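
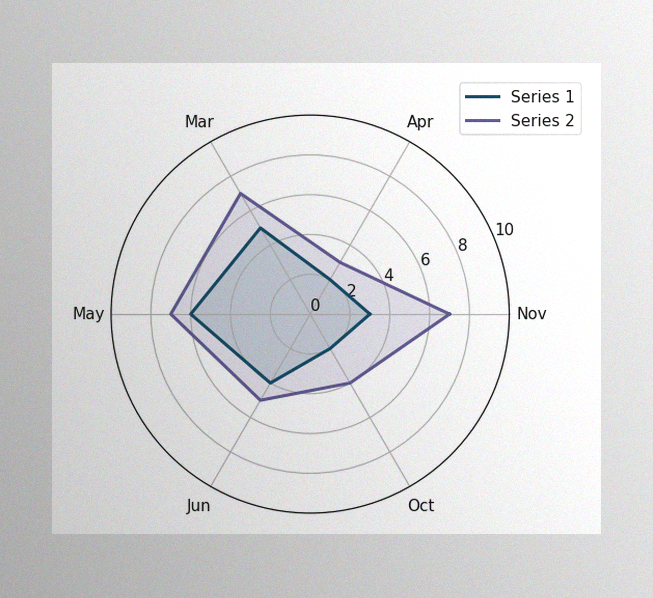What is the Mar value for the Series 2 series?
The image has some photo noise and uneven lighting. On the Mar axis, Series 2 reaches 7.

7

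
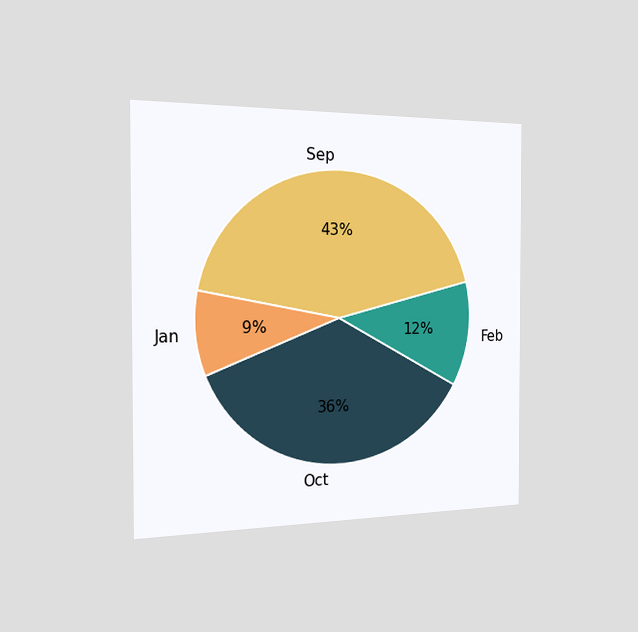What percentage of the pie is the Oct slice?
The chart is viewed slightly from the left. The Oct slice takes up 36% of the pie.

36%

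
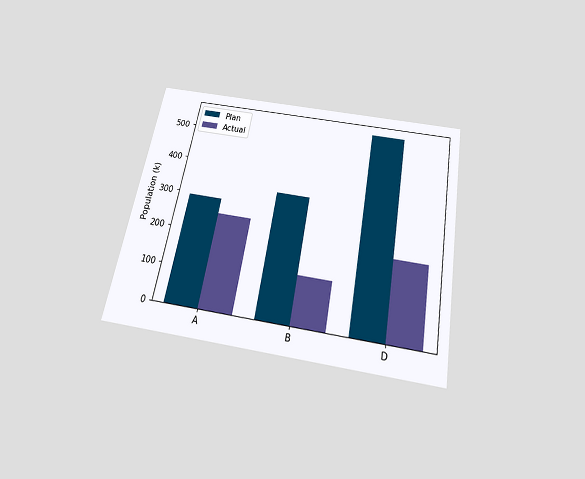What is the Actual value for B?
The chart is tilted about 10° clockwise and viewed slightly from below. The Actual bar at B reaches 126k on the y-axis.

126k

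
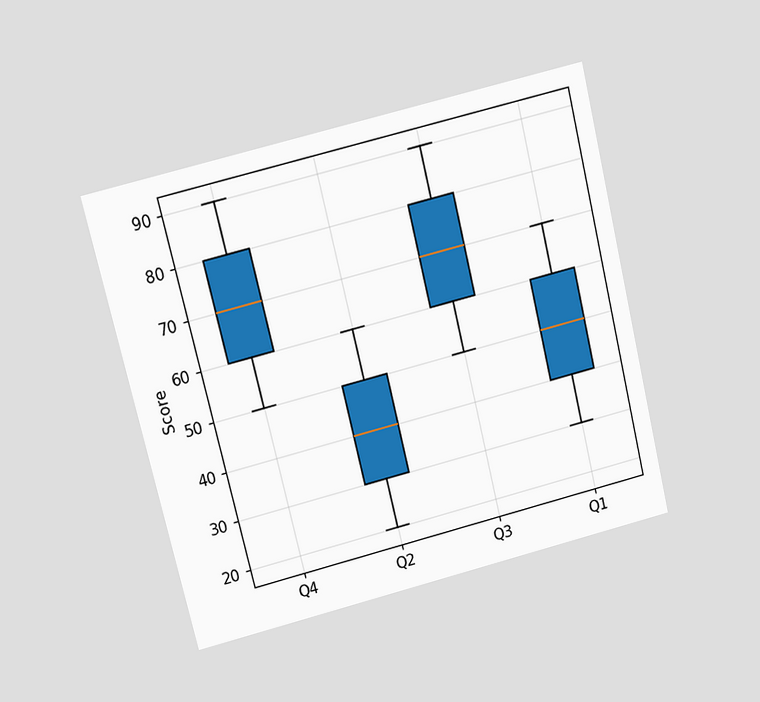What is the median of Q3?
70

The chart is tilted about 14° counter-clockwise and viewed slightly from above. The median line in the Q3 box sits at 70.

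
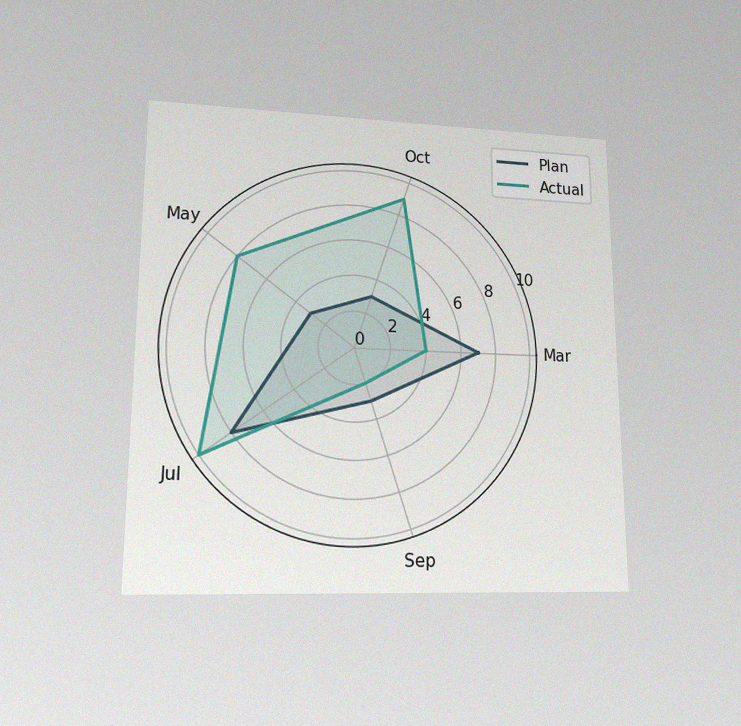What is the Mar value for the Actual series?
The chart is viewed at a slight angle, with some photo noise. On the Mar axis, Actual reaches 4.

4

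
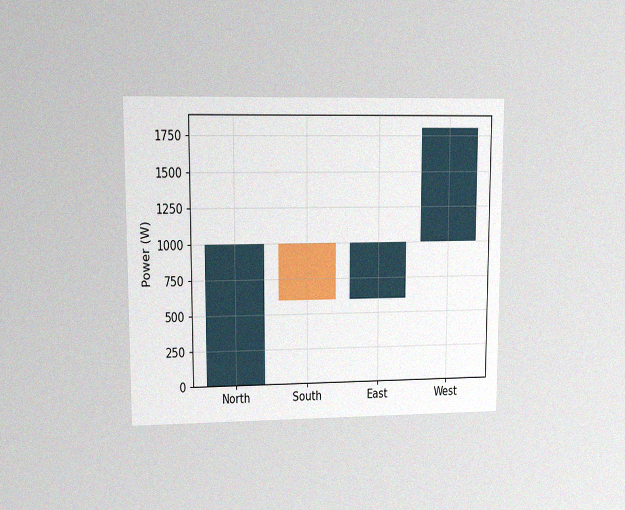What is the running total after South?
600W

The chart is viewed at a slight angle, with some photo noise. After South the running total reaches 600W.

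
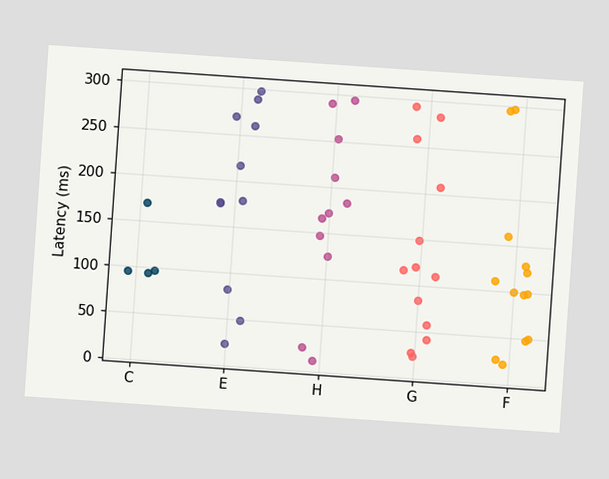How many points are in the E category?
The chart is tilted about 4° clockwise. Counting the markers in the E column gives 11.

11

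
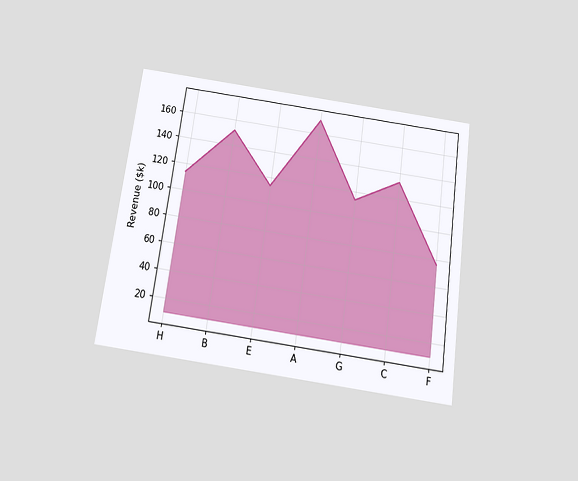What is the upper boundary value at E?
$114k

The chart is tilted about 8° clockwise and viewed slightly from below. At E the upper boundary is at $114k.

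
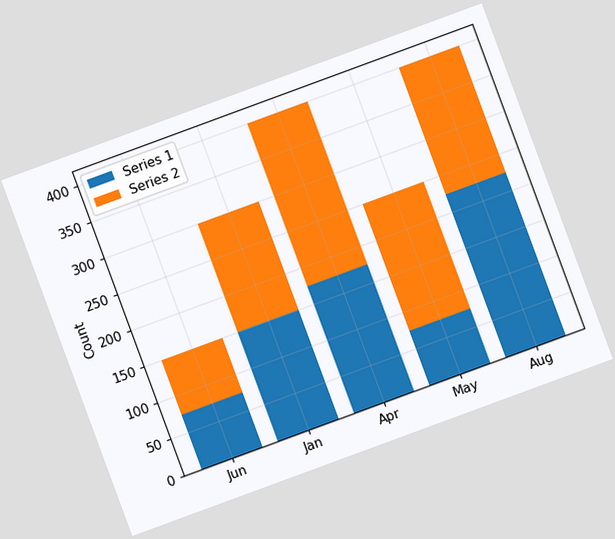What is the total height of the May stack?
250

The chart is tilted about 20° counter-clockwise. The May stack's top reaches 250 on the y-axis.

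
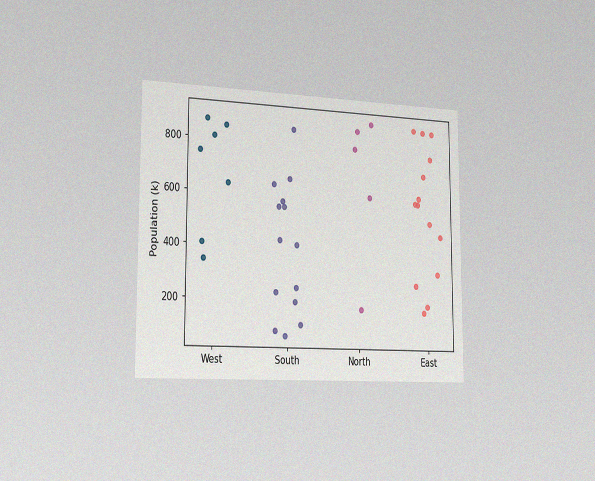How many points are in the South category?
The chart is viewed slightly from the left, with some photo noise. Counting the markers in the South column gives 14.

14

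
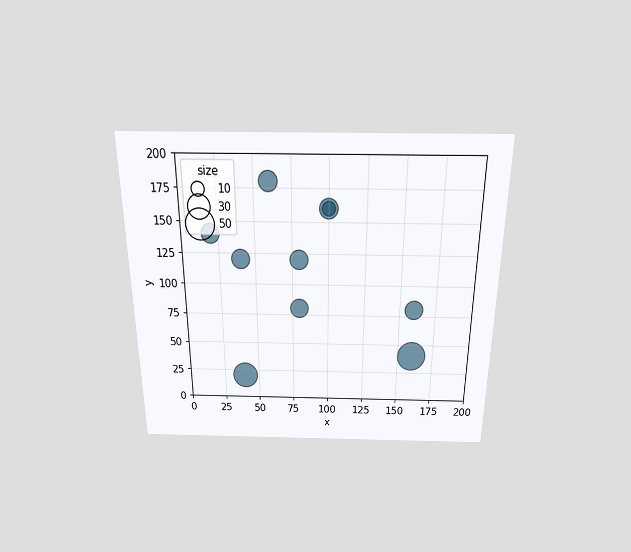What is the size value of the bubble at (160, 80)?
20

The chart is viewed slightly from above. Matching the bubble at (160, 80) against the size legend gives 20.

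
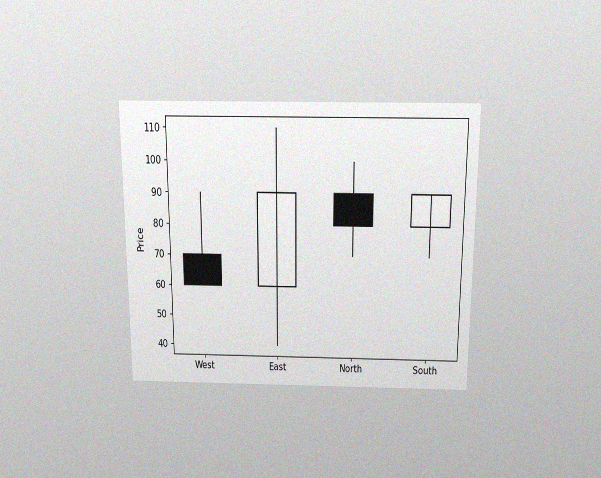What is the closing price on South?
The chart is viewed slightly from above, with some photo noise. The South candle closes at 90.

90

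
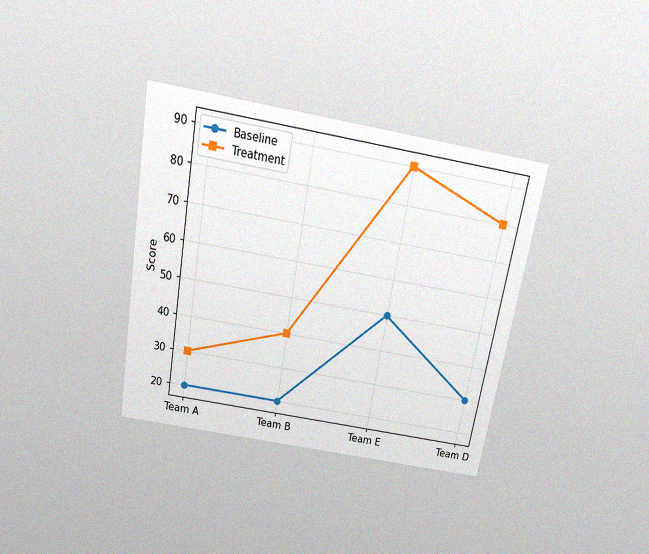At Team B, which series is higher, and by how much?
The chart is tilted about 10° clockwise and viewed slightly from above, with some photo noise. At Team B, Treatment sits above the other line by 20.

Treatment, by 20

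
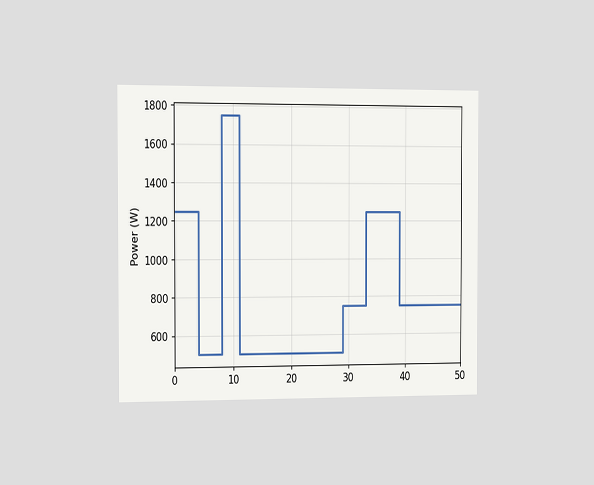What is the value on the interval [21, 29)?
The chart is viewed slightly from the left. On [21, 29) the step sits at 500W.

500W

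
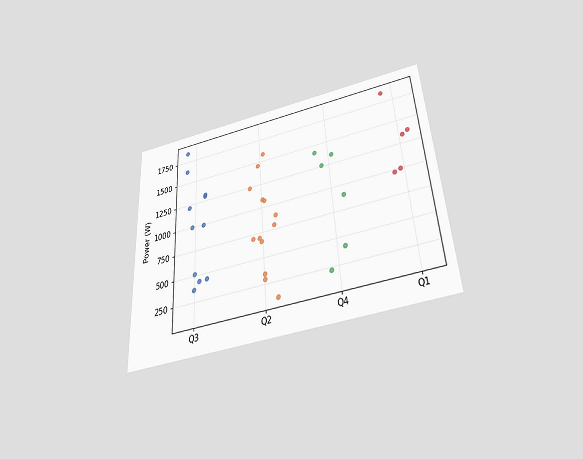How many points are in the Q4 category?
The chart is tilted about 4° counter-clockwise and viewed slightly from below. Counting the markers in the Q4 column gives 6.

6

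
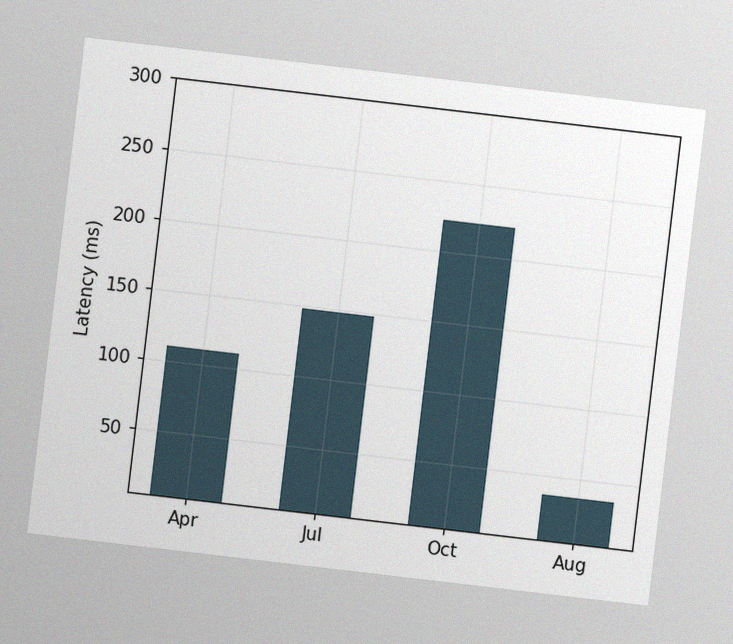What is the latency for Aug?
The chart is tilted about 7° clockwise, with some photo noise. Reading along the chart's y-axis, the Aug bar reaches 37ms.

37ms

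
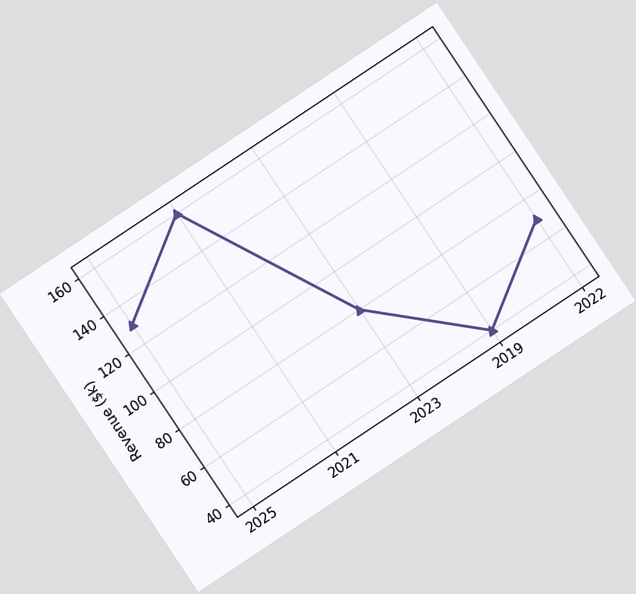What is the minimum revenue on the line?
$40k

The chart is tilted about 34° counter-clockwise. The lowest point is at 2019, and reading across to the y-axis gives $40k.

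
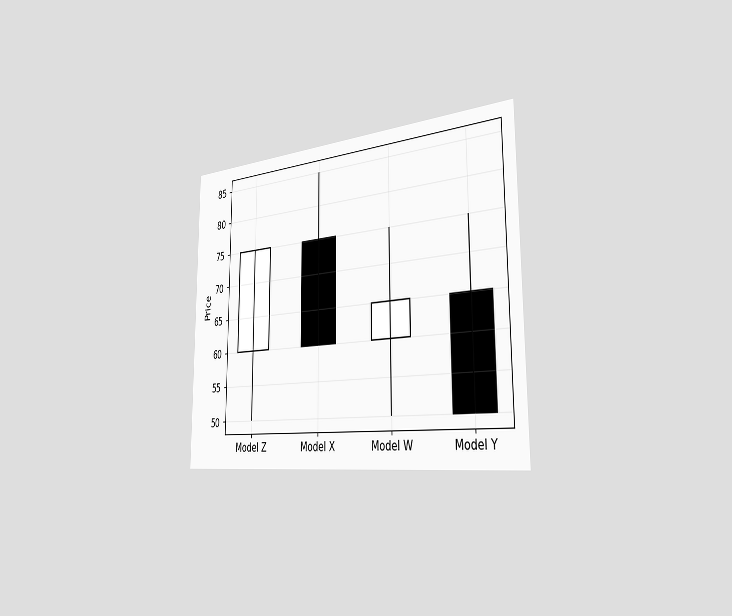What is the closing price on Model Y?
The chart is viewed slightly from the right. The Model Y candle closes at 50.

50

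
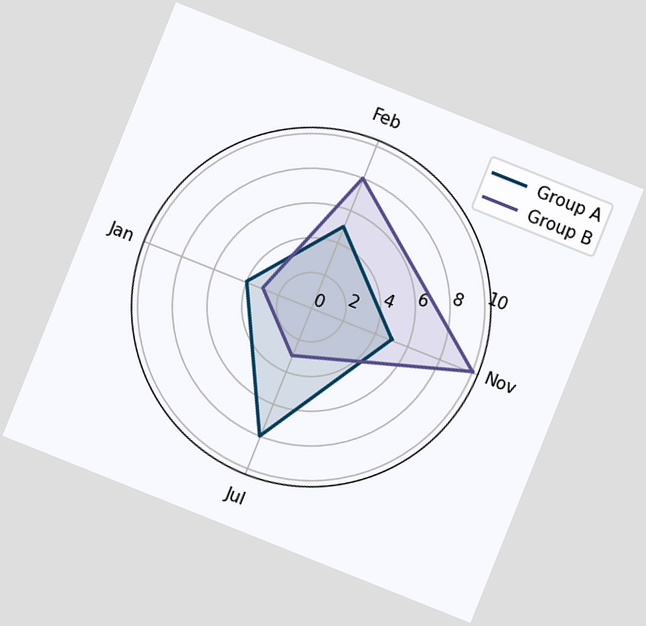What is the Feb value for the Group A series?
5

The chart is tilted about 22° clockwise. On the Feb axis, Group A reaches 5.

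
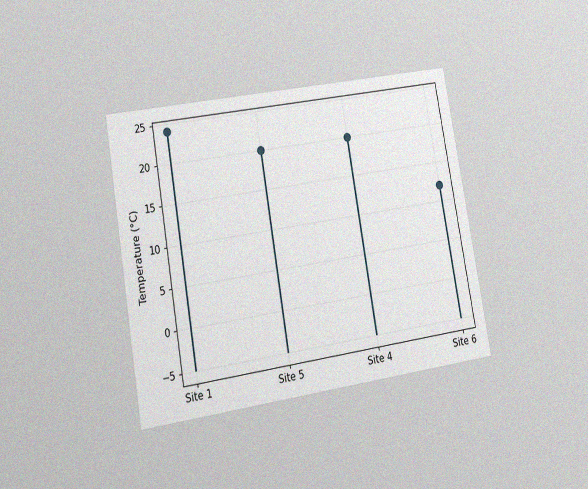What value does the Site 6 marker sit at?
12°C

The chart is tilted about 10° counter-clockwise and viewed at a slight angle, with some photo noise. The Site 6 marker sits at 12°C.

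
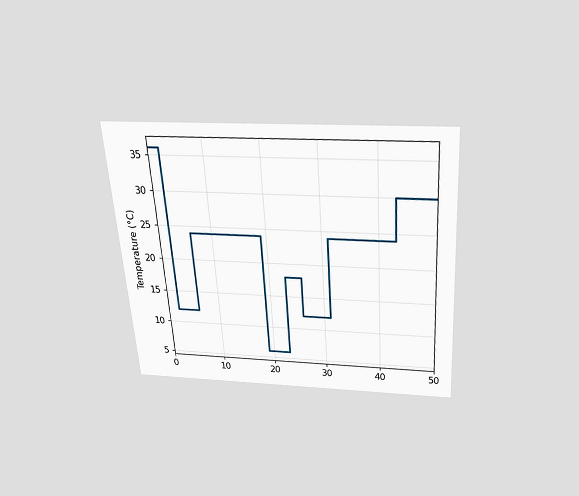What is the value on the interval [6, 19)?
The chart is tilted about 4° counter-clockwise and viewed slightly from above. On [6, 19) the step sits at 24°C.

24°C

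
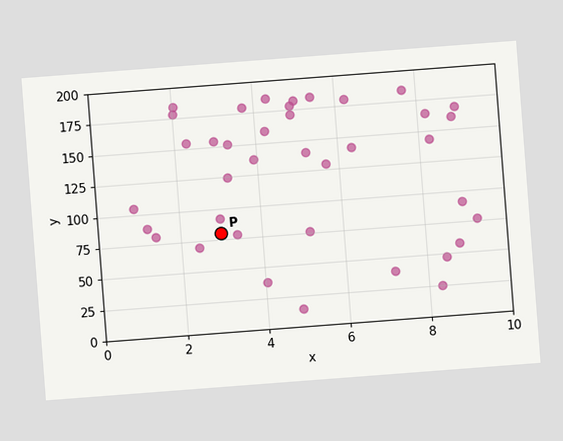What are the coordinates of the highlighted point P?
The chart is tilted about 4° counter-clockwise. Following the gridlines from P to each axis, P sits at (3, 80).

(3, 80)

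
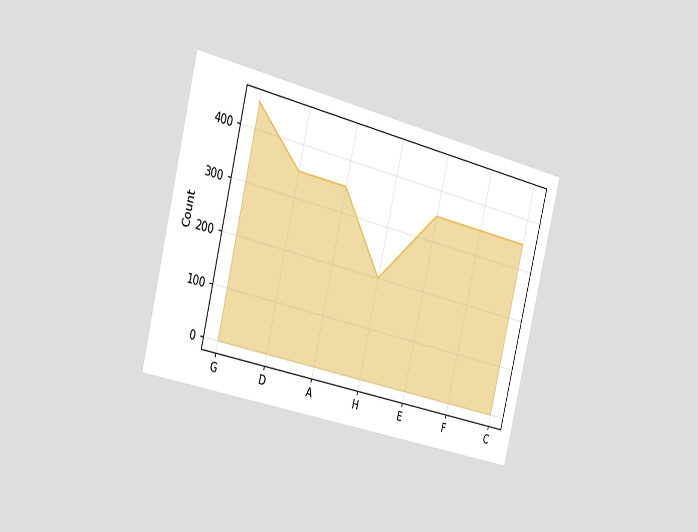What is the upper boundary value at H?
The chart is tilted about 14° clockwise and viewed slightly from the left. At H the upper boundary is at 200.

200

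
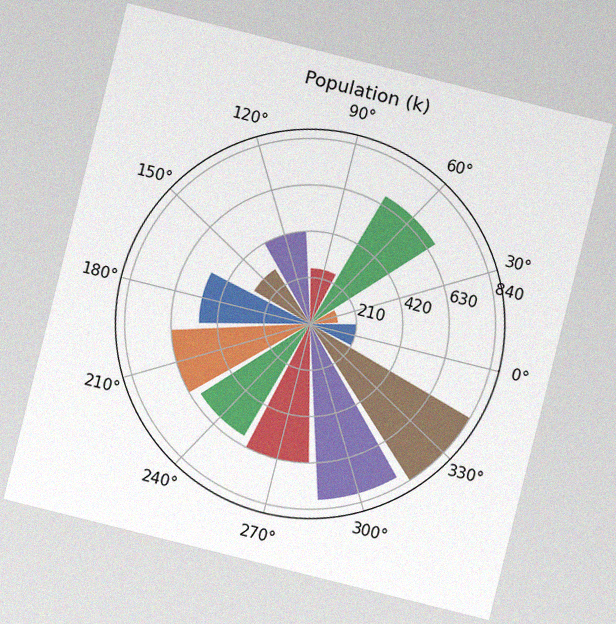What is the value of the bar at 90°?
252k

The chart is tilted about 14° clockwise, with some photo noise. The bar at 90° reaches 252k on the radial axis.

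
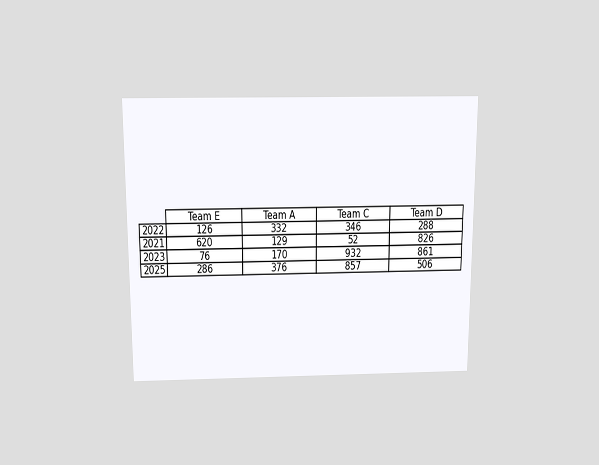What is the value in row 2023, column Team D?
The chart is viewed slightly from above. The (2023, Team D) cell reads 861.

861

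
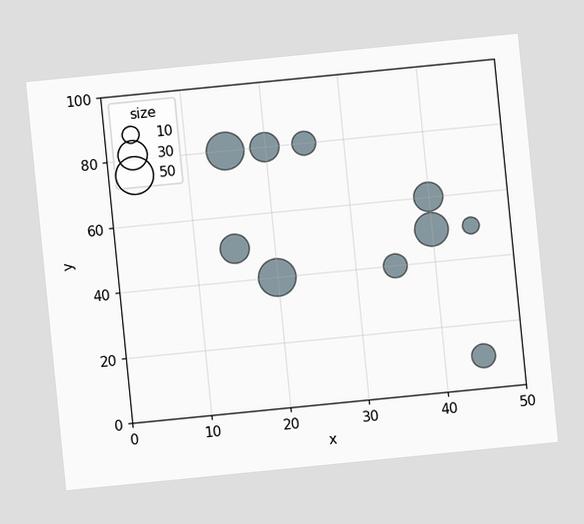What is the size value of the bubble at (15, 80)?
50

The chart is tilted about 6° counter-clockwise. Matching the bubble at (15, 80) against the size legend gives 50.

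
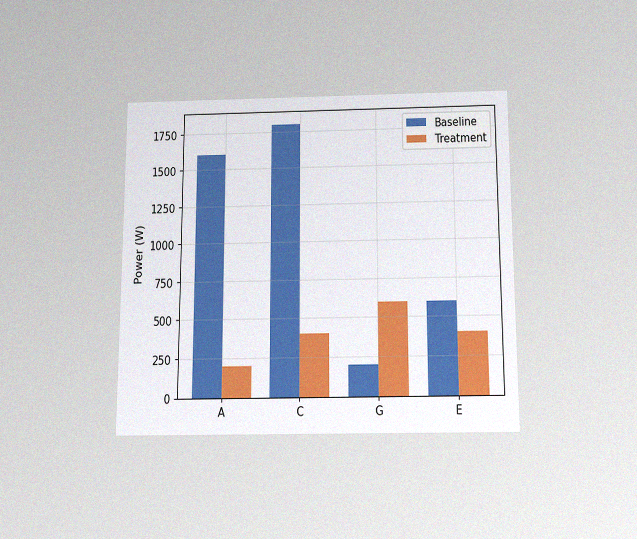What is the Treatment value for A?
The chart is viewed slightly from below, with some photo noise. The Treatment bar at A reaches 200W on the y-axis.

200W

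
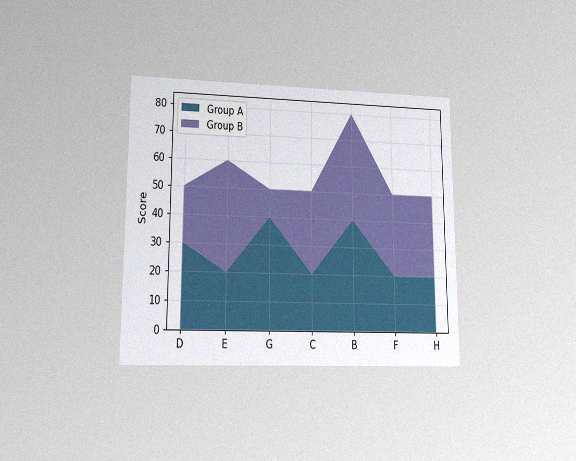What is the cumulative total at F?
The chart is viewed at a slight angle, with some photo noise. The stacked total at F reaches 50.

50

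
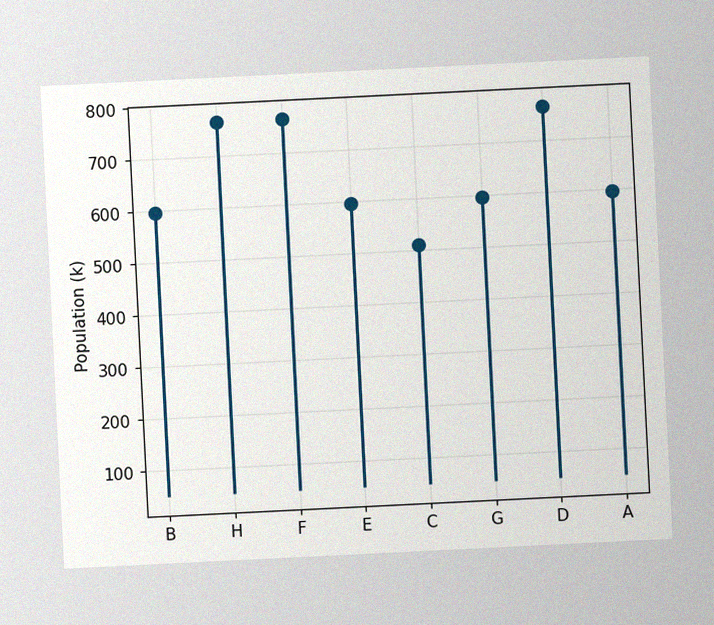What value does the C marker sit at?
The chart is tilted about 3° counter-clockwise, with some photo noise. The C marker sits at 510k.

510k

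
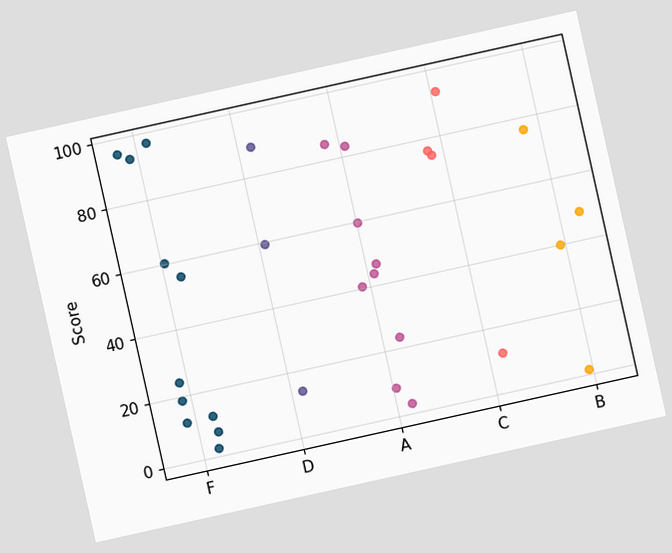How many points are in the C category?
4

The chart is tilted about 13° counter-clockwise. Counting the markers in the C column gives 4.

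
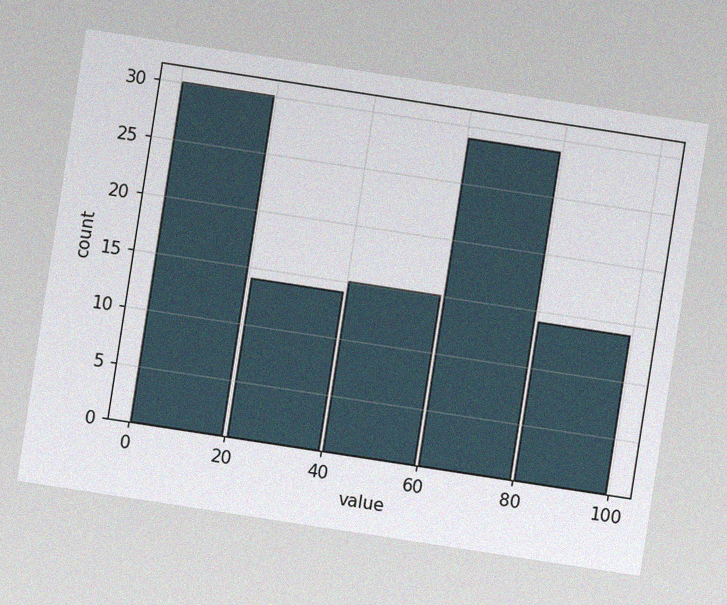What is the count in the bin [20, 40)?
14

The chart is tilted about 9° clockwise, with some photo noise. The [20, 40) bin has height 14.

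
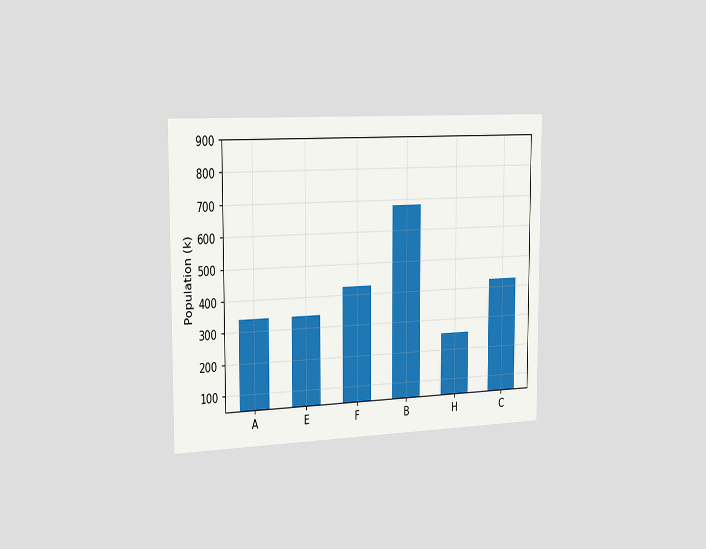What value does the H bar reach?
255k

The chart is viewed slightly from the left. Reading along the chart's y-axis, the H bar reaches 255k.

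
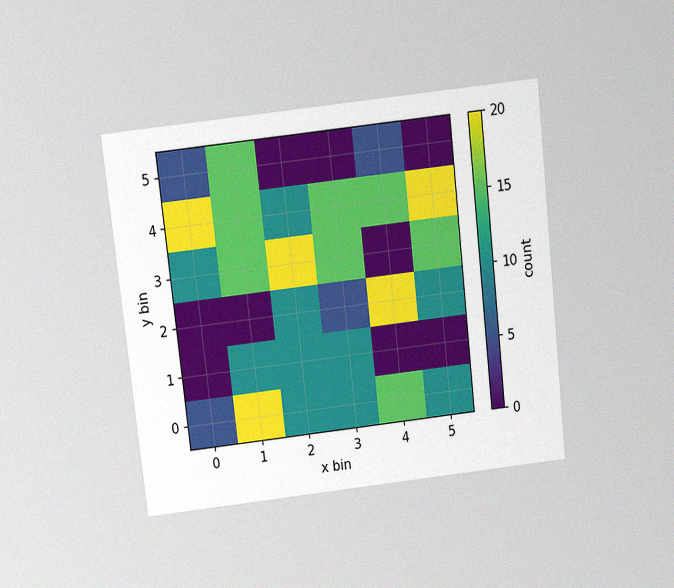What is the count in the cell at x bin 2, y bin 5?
0

The chart is tilted about 6° counter-clockwise and viewed slightly from above, with some photo noise. Matching the cell (2, 5) against the colorbar gives 0.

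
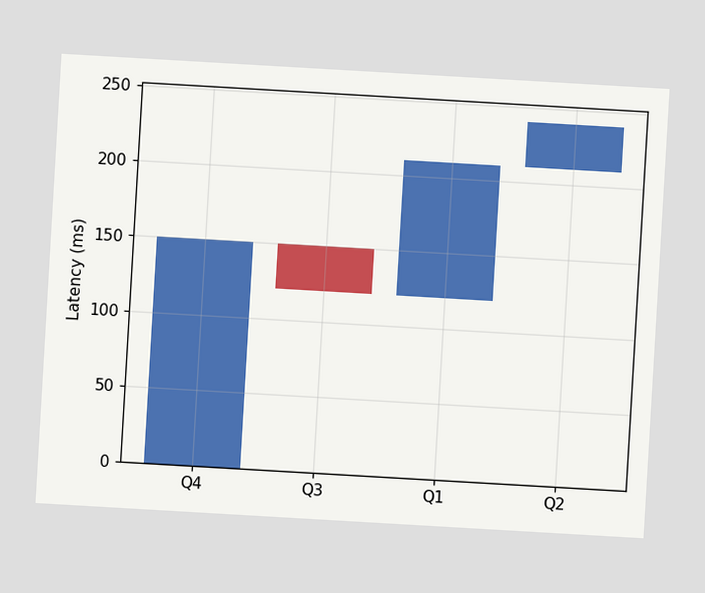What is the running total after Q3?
The chart is tilted about 3° clockwise. After Q3 the running total reaches 120ms.

120ms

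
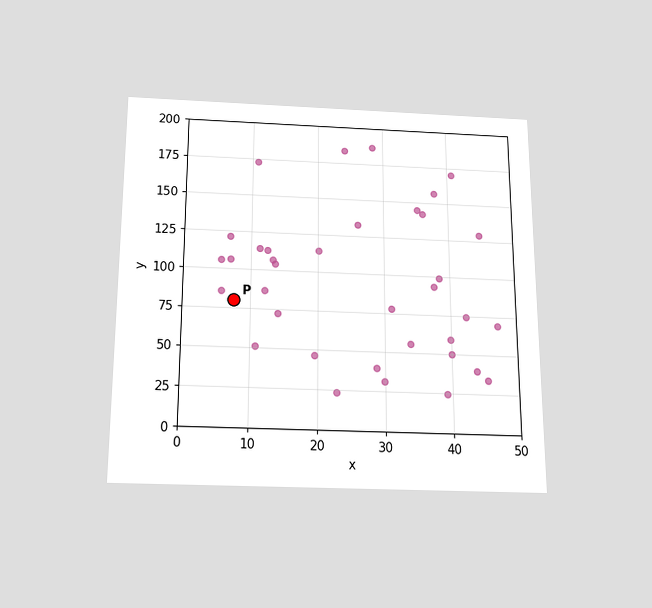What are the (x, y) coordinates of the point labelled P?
(7.5, 80)

The chart is viewed slightly from below. Following the gridlines from P to each axis, P sits at (7.5, 80).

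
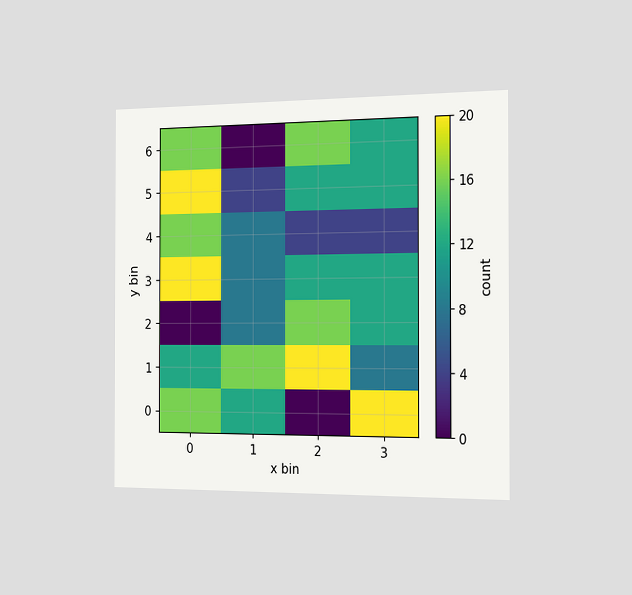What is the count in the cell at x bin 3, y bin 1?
8

The chart is viewed slightly from the right. Matching the cell (3, 1) against the colorbar gives 8.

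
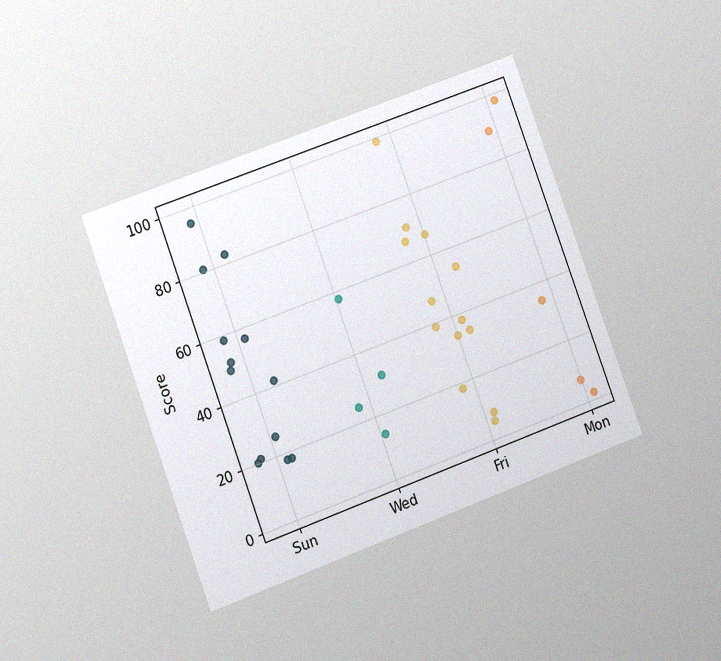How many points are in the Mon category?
The chart is tilted about 20° counter-clockwise and viewed at a slight angle, with some photo noise. Counting the markers in the Mon column gives 5.

5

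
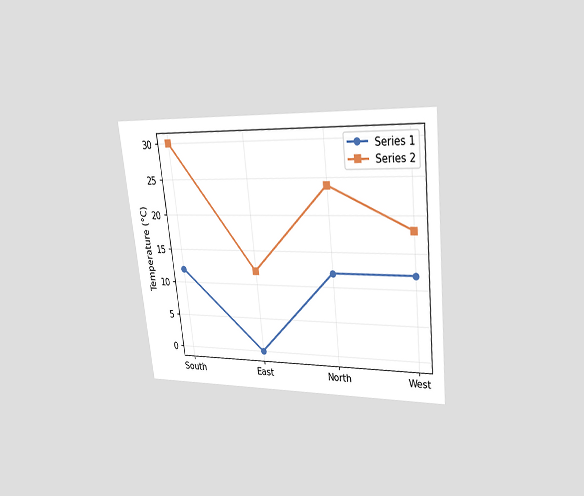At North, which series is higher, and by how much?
The chart is tilted about 6° counter-clockwise and viewed at a slight angle. At North, Series 2 sits above the other line by 12°C.

Series 2, by 12°C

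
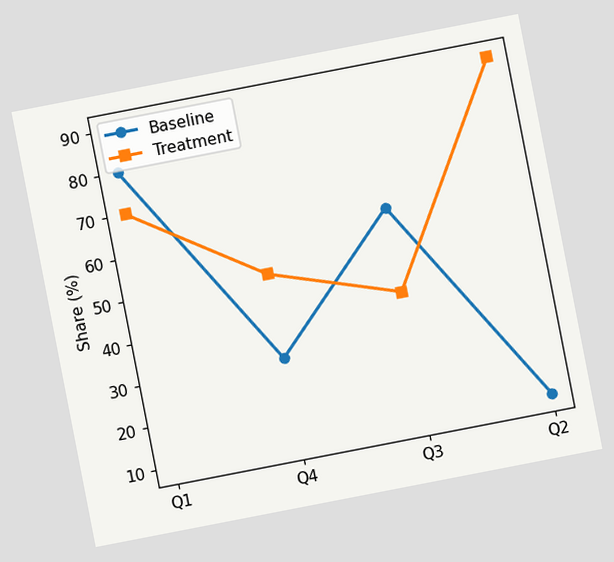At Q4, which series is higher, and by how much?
The chart is tilted about 11° counter-clockwise. At Q4, Treatment sits above the other line by 20%.

Treatment, by 20%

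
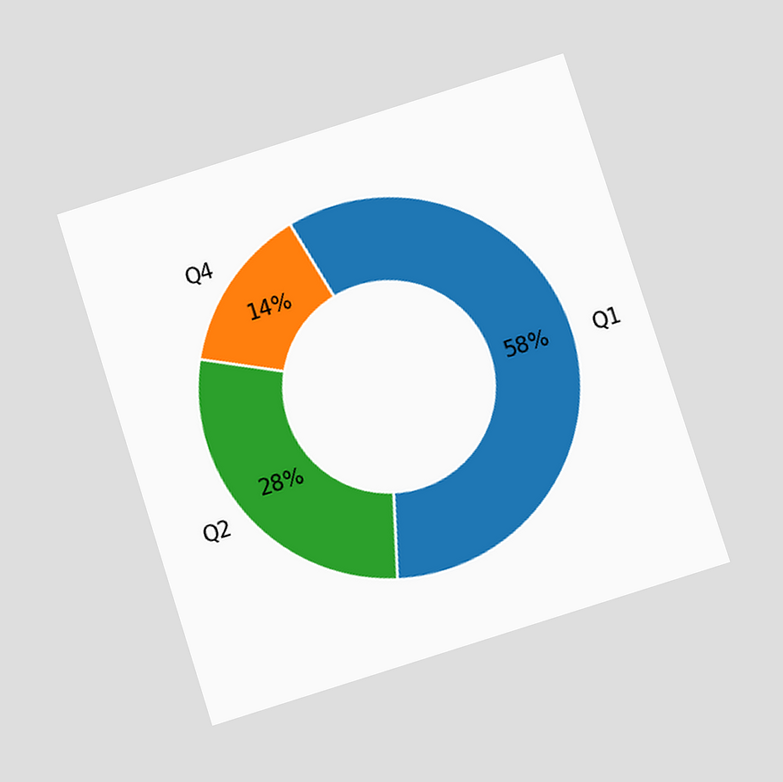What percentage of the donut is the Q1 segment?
58%

The chart is tilted about 18° counter-clockwise and viewed at a slight angle. The Q1 segment takes up 58% of the ring.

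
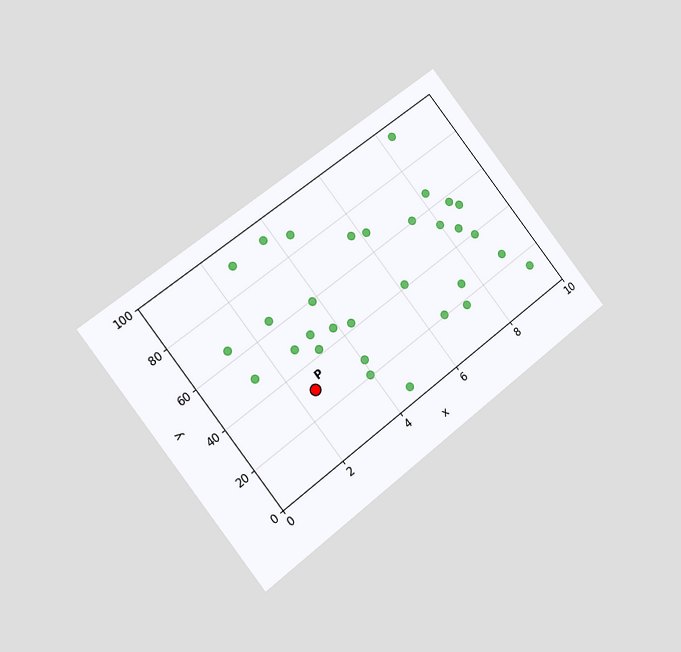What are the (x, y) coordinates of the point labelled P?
The chart is tilted about 38° counter-clockwise and viewed slightly from the left. Following the gridlines from P to each axis, P sits at (2.5, 30).

(2.5, 30)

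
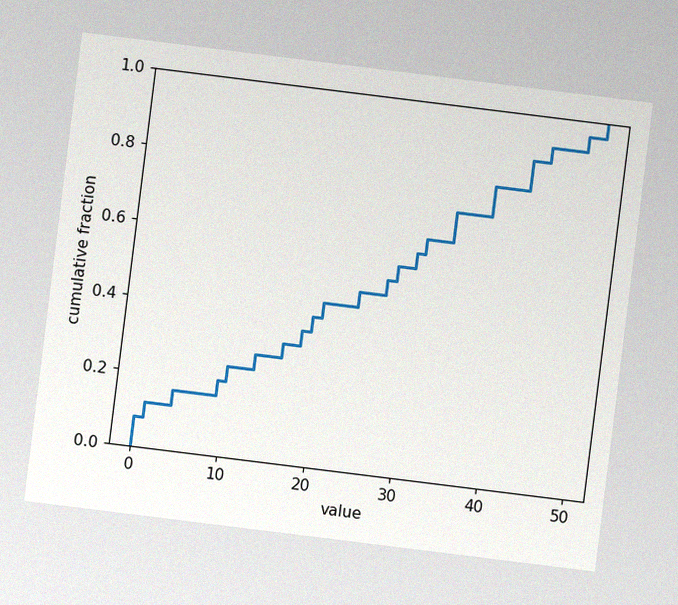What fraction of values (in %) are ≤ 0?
8%

The chart is tilted about 7° clockwise, with some photo noise. At x=0 the ECDF step is at 8%.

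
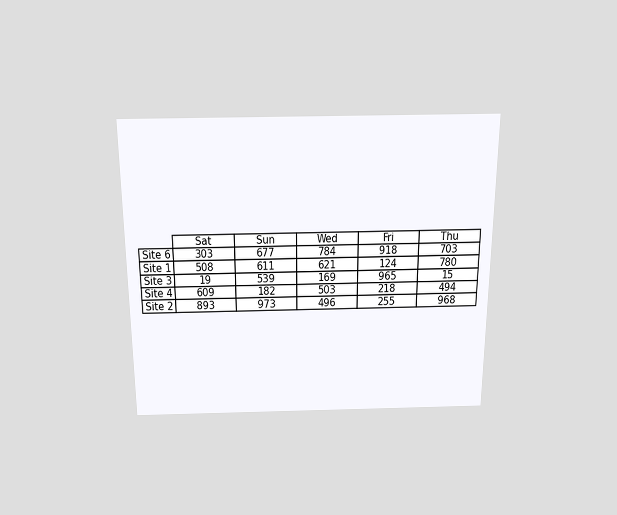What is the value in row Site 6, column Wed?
The chart is viewed slightly from above. The (Site 6, Wed) cell reads 784.

784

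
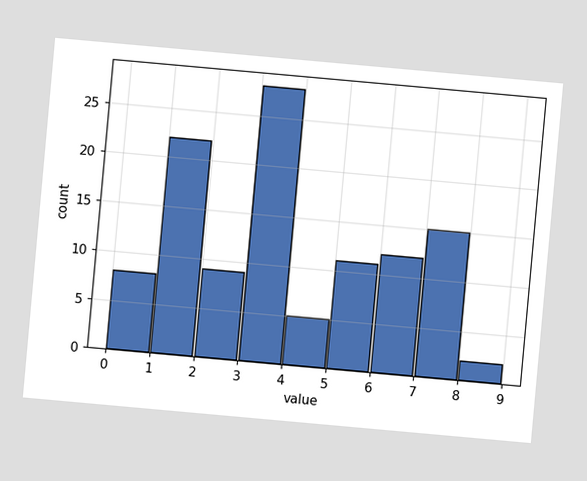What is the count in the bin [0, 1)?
The chart is tilted about 5° clockwise. The [0, 1) bin has height 8.

8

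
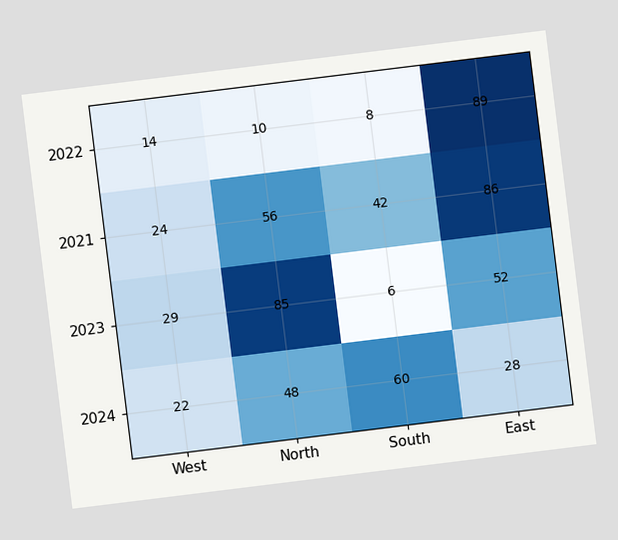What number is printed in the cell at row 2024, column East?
The chart is tilted about 7° counter-clockwise. The (2024, East) cell reads 28.

28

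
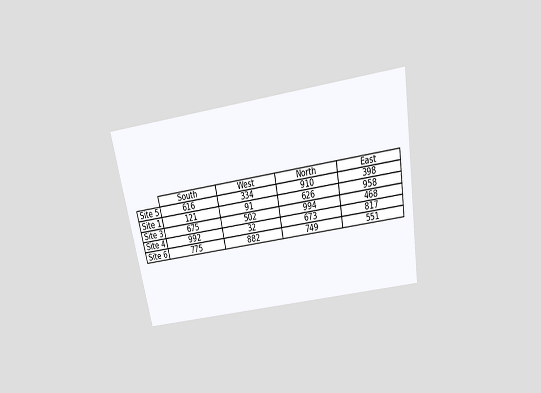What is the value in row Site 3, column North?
994

The chart is tilted about 10° counter-clockwise and viewed slightly from above. The (Site 3, North) cell reads 994.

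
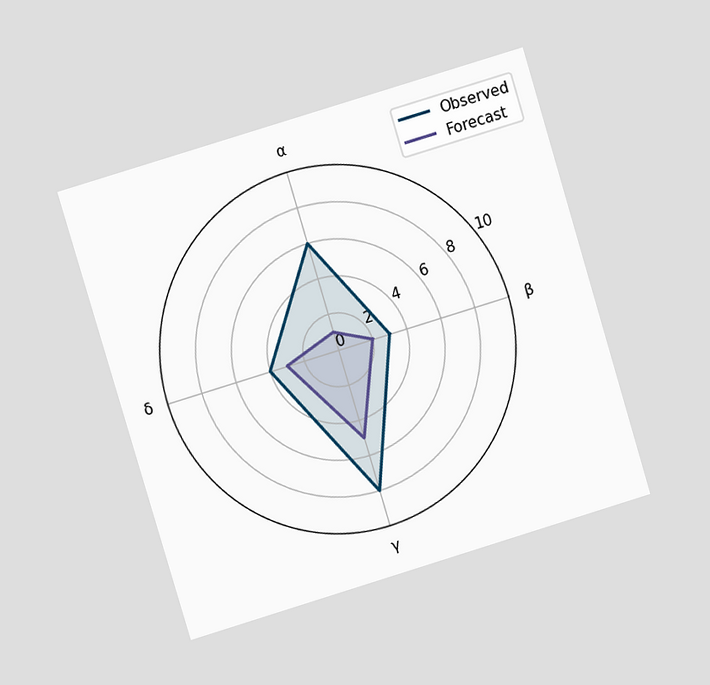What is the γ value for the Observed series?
8

The chart is tilted about 17° counter-clockwise and viewed at a slight angle. On the γ axis, Observed reaches 8.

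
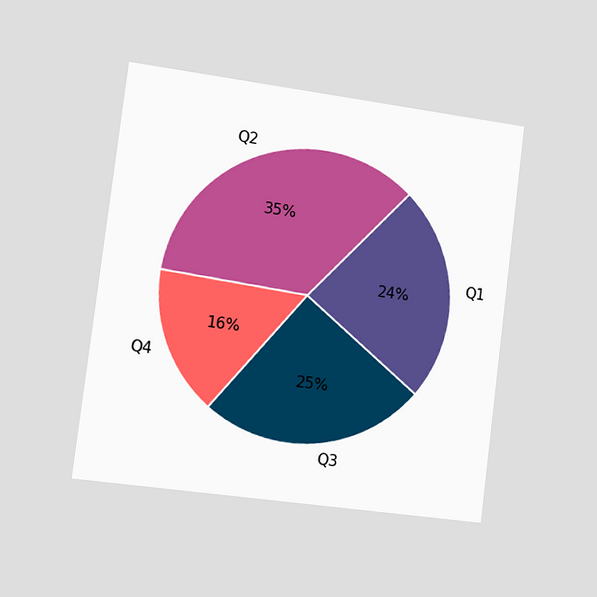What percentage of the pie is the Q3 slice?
25%

The chart is tilted about 7° clockwise and viewed slightly from the left. The Q3 slice takes up 25% of the pie.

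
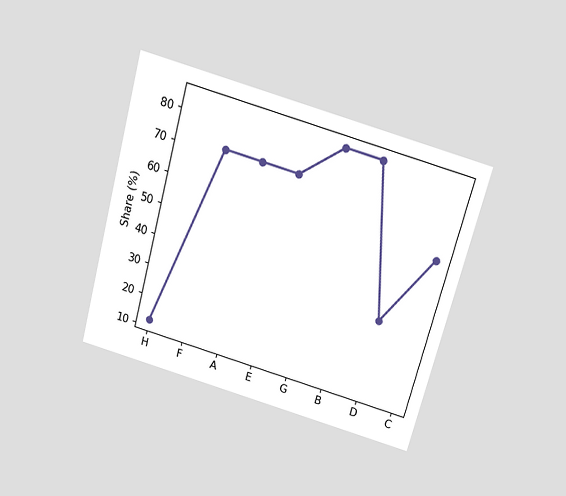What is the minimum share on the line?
12%

The chart is tilted about 15° clockwise and viewed slightly from above. The lowest point is at H, and reading across to the y-axis gives 12%.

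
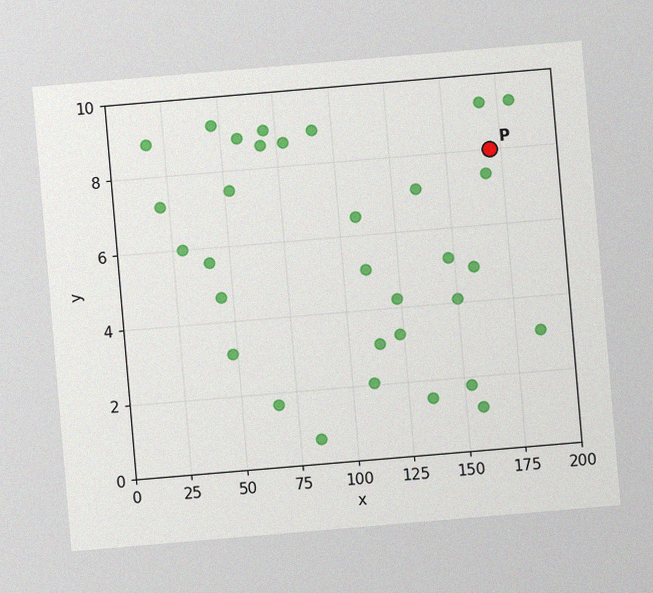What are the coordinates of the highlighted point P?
The chart is tilted about 5° counter-clockwise, with some photo noise. Following the gridlines from P to each axis, P sits at (170, 8).

(170, 8)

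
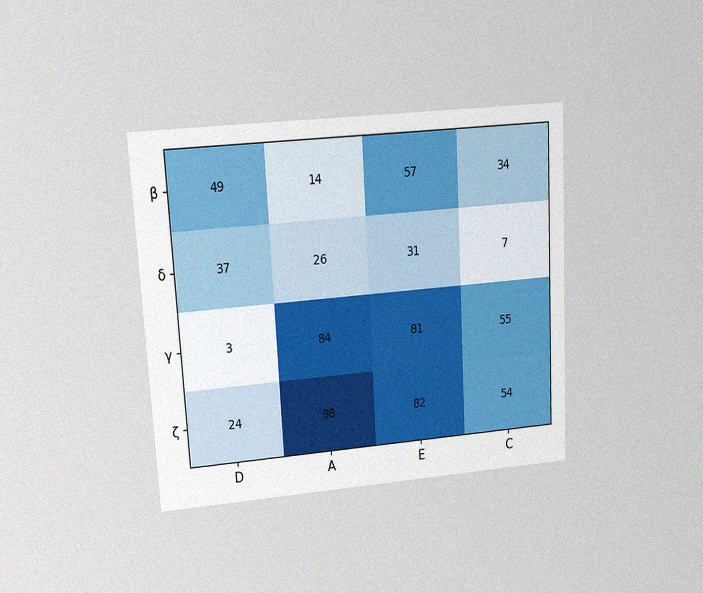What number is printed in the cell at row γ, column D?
3

The chart is tilted about 3° counter-clockwise and viewed at a slight angle, with some photo noise. The (γ, D) cell reads 3.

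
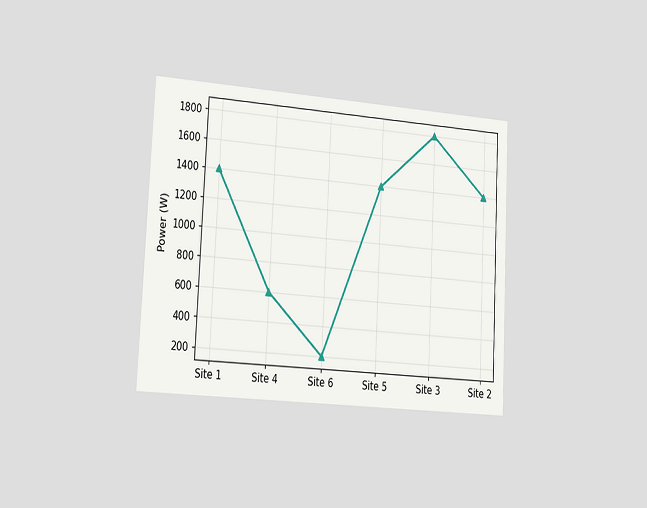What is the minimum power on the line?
200W

The chart is tilted about 3° clockwise and viewed slightly from the left. The lowest point is at Site 6, and reading across to the y-axis gives 200W.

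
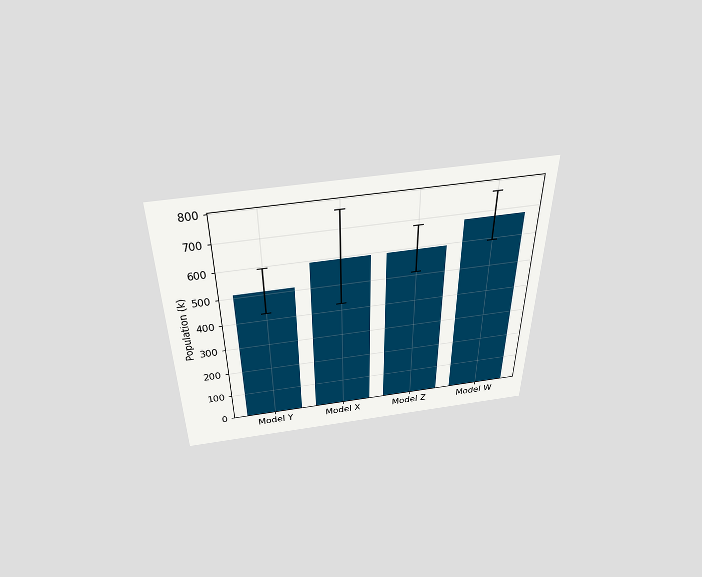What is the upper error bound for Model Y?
The chart is viewed slightly from above. The Model Y bar's upper whisker reaches 595k.

595k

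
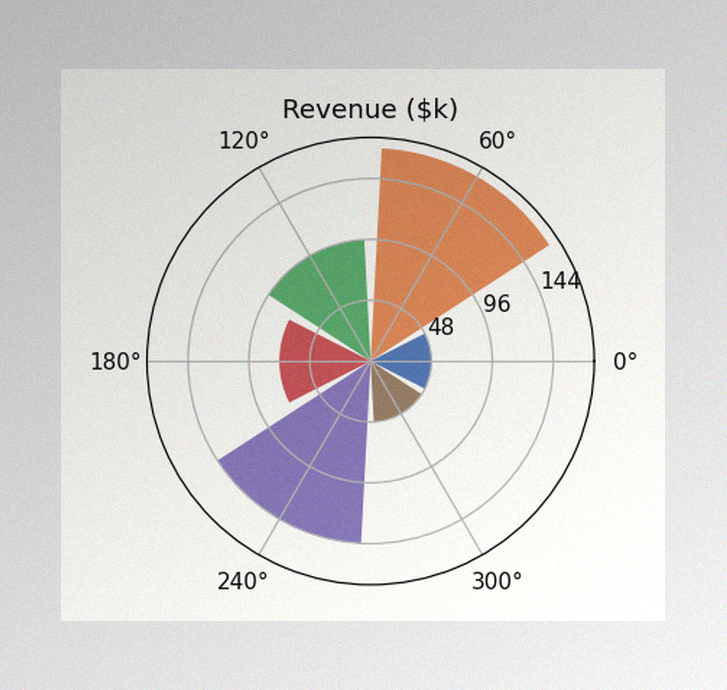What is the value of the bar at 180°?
The image has some photo noise and uneven lighting. The bar at 180° reaches $72k on the radial axis.

$72k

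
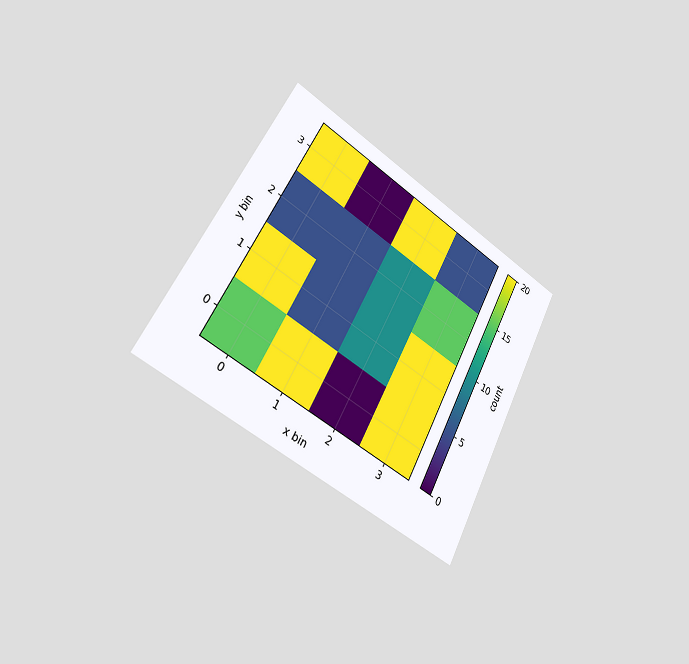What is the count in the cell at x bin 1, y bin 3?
0

The chart is tilted about 28° clockwise and viewed slightly from the left. Matching the cell (1, 3) against the colorbar gives 0.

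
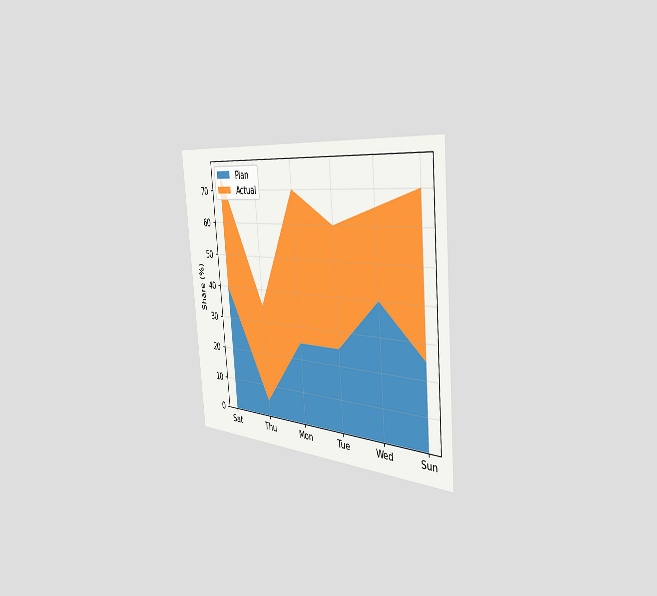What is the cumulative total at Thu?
The chart is tilted about 5° counter-clockwise and viewed slightly from the right. The stacked total at Thu reaches 35%.

35%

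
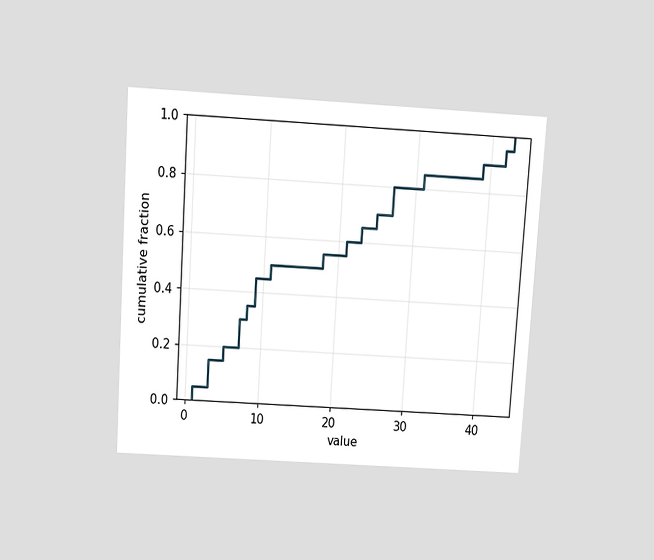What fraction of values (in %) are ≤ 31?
85%

The chart is tilted about 4° clockwise and viewed slightly from above. At x=31 the ECDF step is at 85%.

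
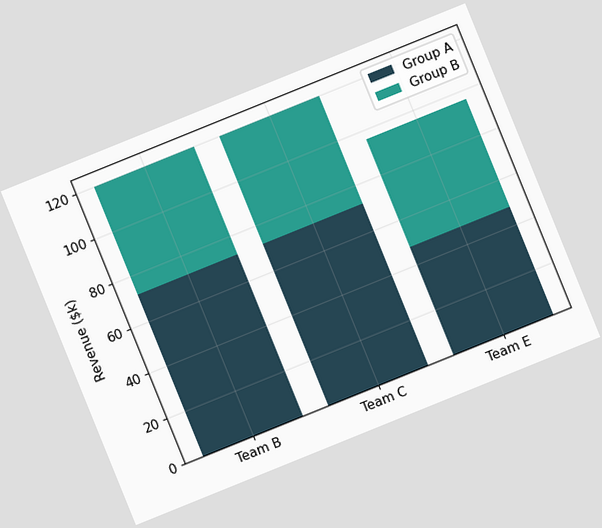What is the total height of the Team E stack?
$96k

The chart is tilted about 22° counter-clockwise. The Team E stack's top reaches $96k on the y-axis.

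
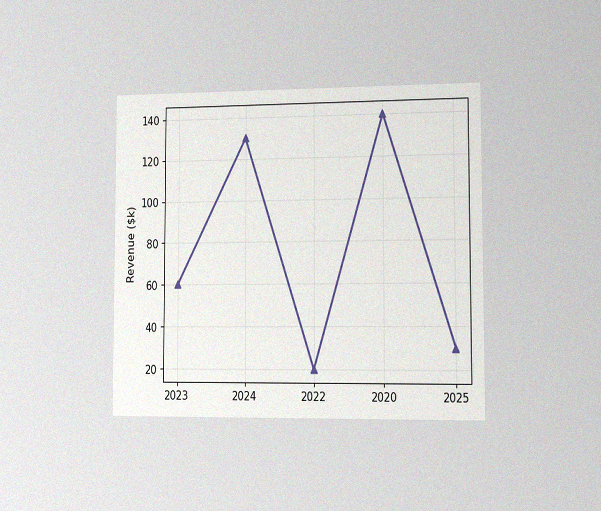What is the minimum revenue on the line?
$20k

The chart is viewed slightly from the right, with some photo noise. The lowest point is at 2022, and reading across to the y-axis gives $20k.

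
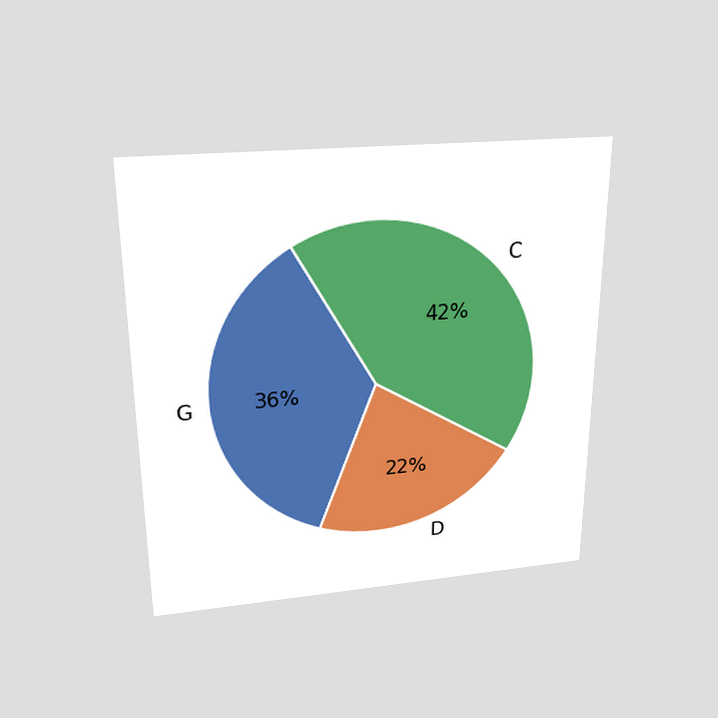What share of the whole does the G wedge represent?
36%

The chart is viewed slightly from above. The G slice takes up 36% of the pie.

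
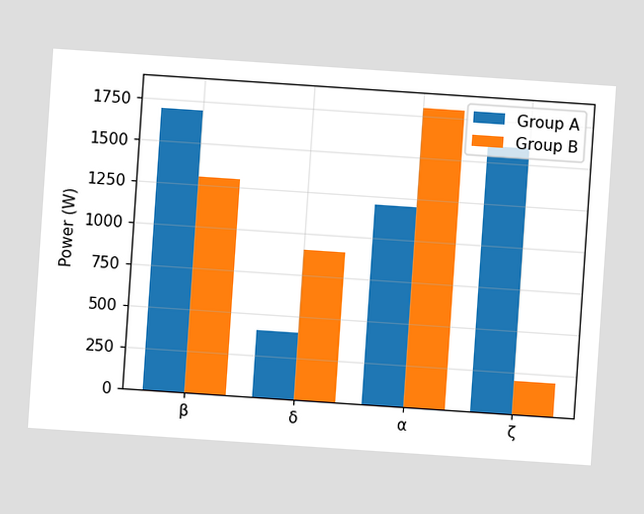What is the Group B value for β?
1300W

The chart is tilted about 4° clockwise. The Group B bar at β reaches 1300W on the y-axis.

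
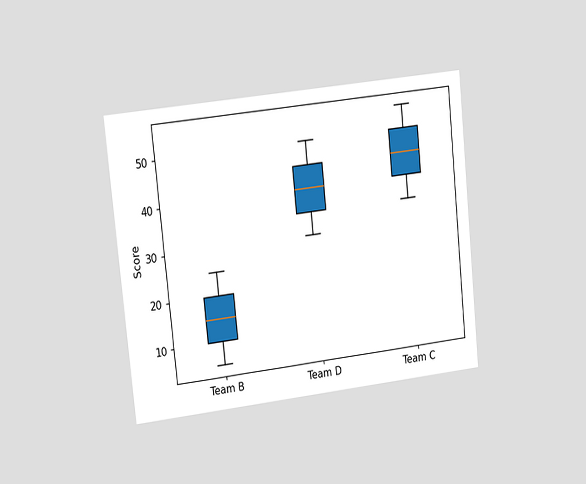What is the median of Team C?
The chart is tilted about 6° counter-clockwise and viewed slightly from the left. The median line in the Team C box sits at 45.

45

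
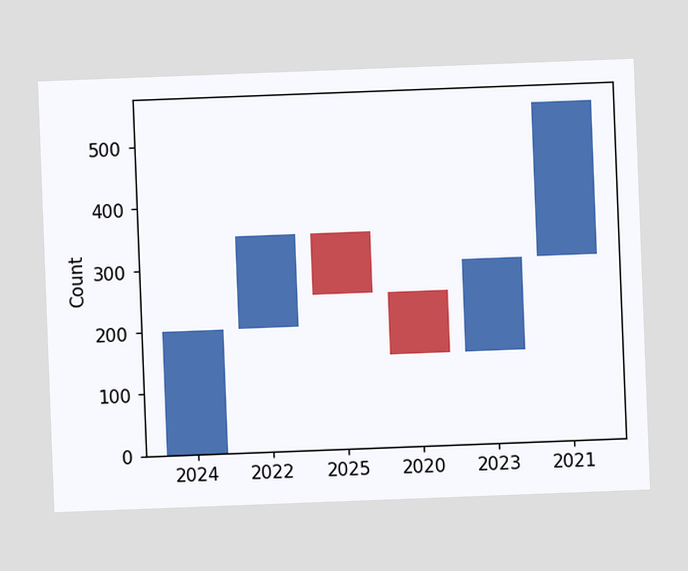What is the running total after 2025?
The chart is tilted about 2° counter-clockwise. After 2025 the running total reaches 250.

250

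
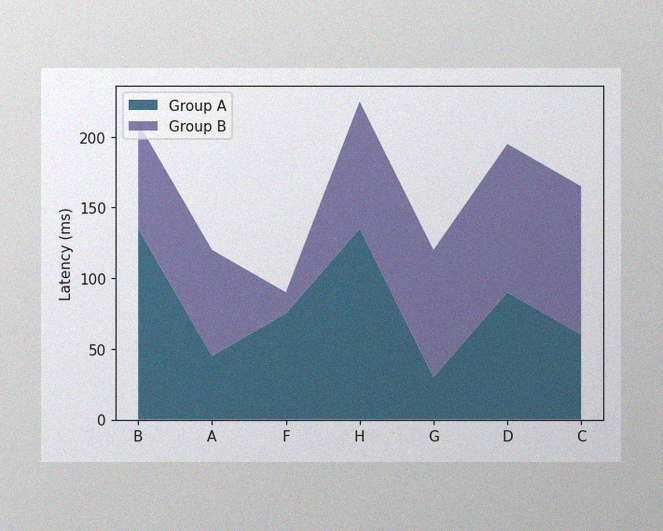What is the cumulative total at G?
120ms

The image has some photo noise and uneven lighting. The stacked total at G reaches 120ms.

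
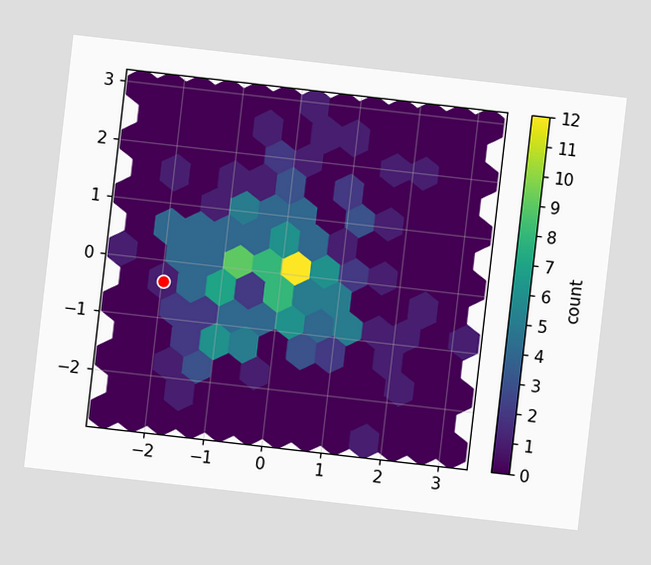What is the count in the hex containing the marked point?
1

The chart is tilted about 7° clockwise. The marked hex reads 1 on the colorbar.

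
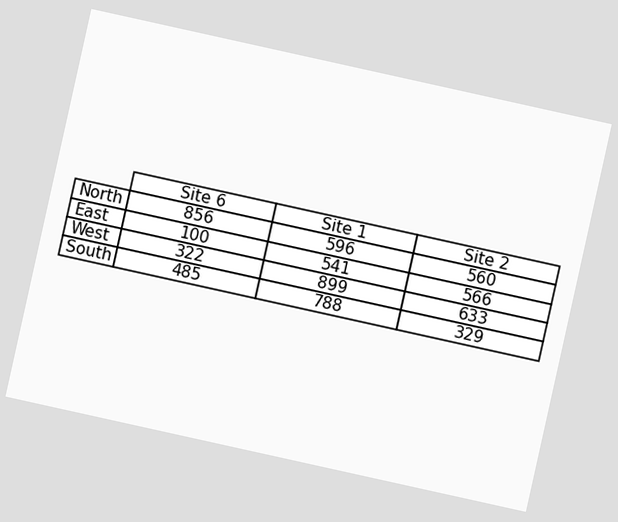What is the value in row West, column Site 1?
899

The chart is tilted about 12° clockwise. The (West, Site 1) cell reads 899.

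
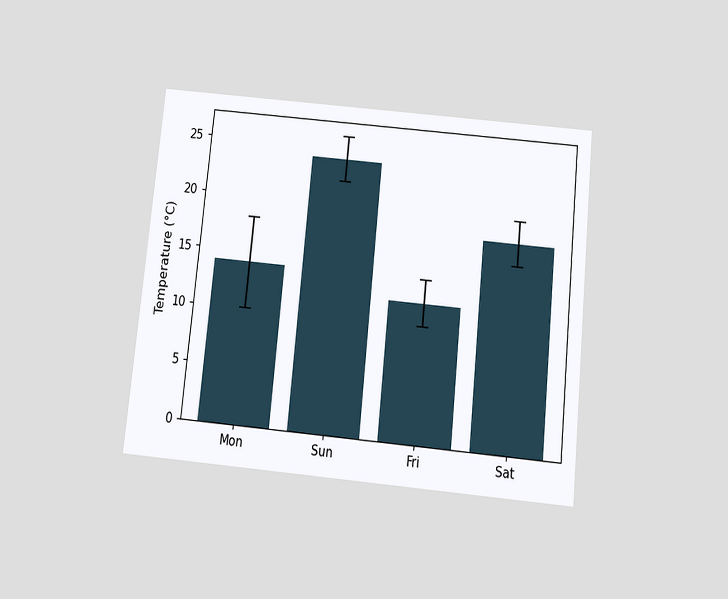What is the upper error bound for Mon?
The chart is tilted about 6° clockwise and viewed slightly from below. The Mon bar's upper whisker reaches 18°C.

18°C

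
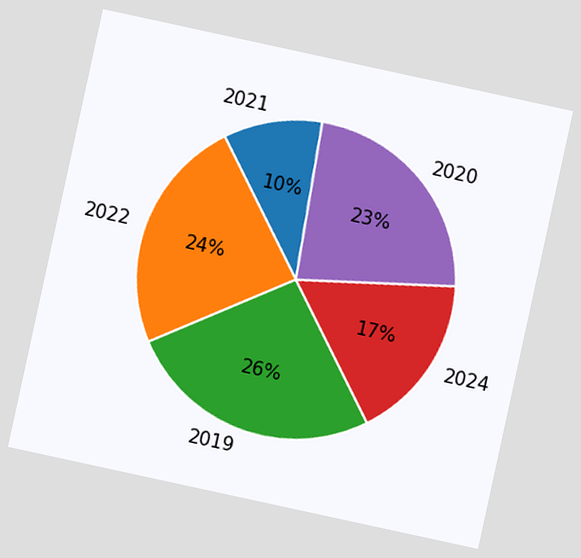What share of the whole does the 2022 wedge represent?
24%

The chart is tilted about 12° clockwise. The 2022 slice takes up 24% of the pie.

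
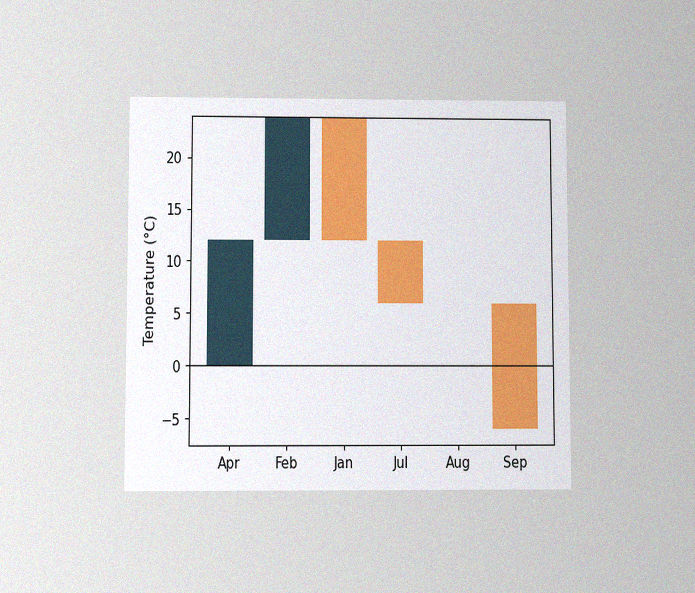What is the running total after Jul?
6°C

The chart is viewed at a slight angle, with some photo noise. After Jul the running total reaches 6°C.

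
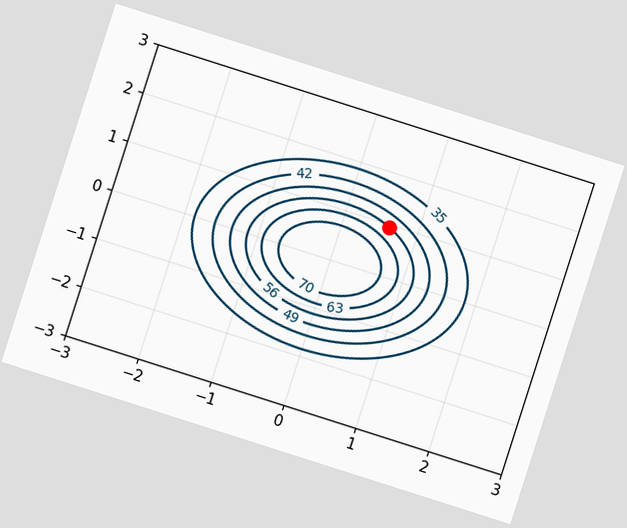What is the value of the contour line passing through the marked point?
The chart is tilted about 18° clockwise. The marked point sits on the contour labelled 56.

56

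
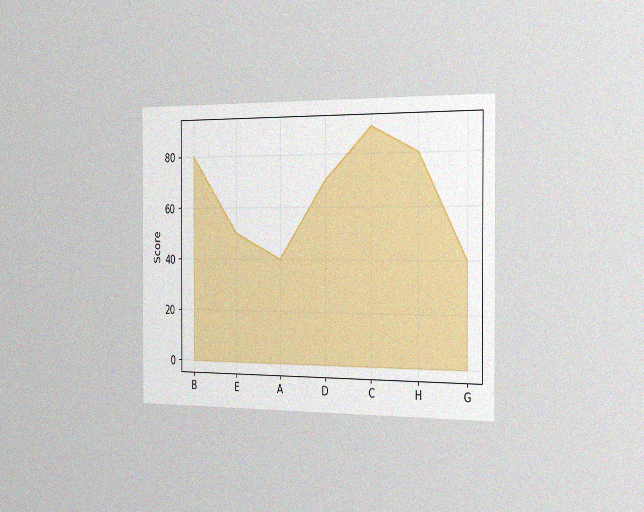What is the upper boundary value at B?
The chart is viewed slightly from the right, with some photo noise. At B the upper boundary is at 80.

80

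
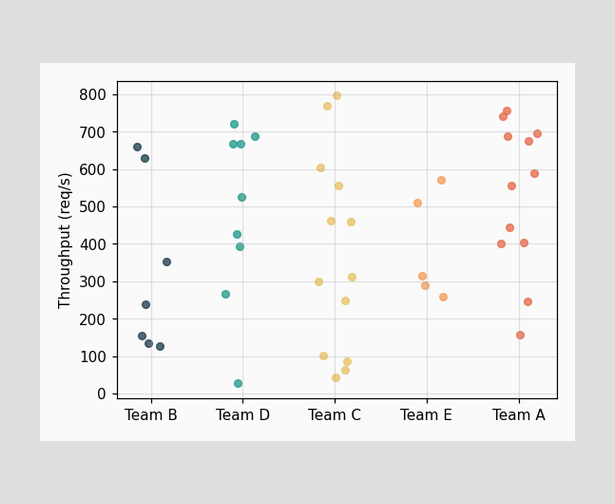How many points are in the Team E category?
5

Counting the markers in the Team E column gives 5.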